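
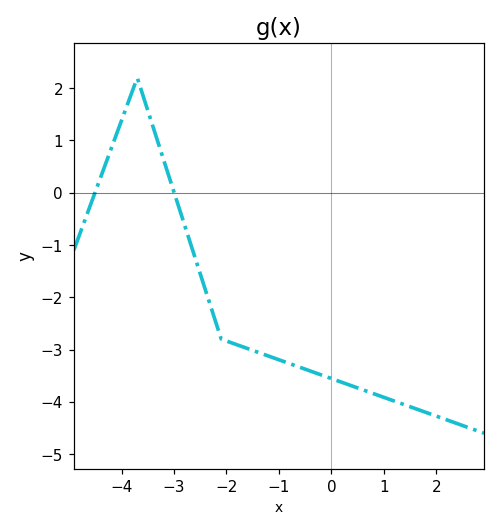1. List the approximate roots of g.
-4.51, -3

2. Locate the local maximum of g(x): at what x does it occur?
-3.7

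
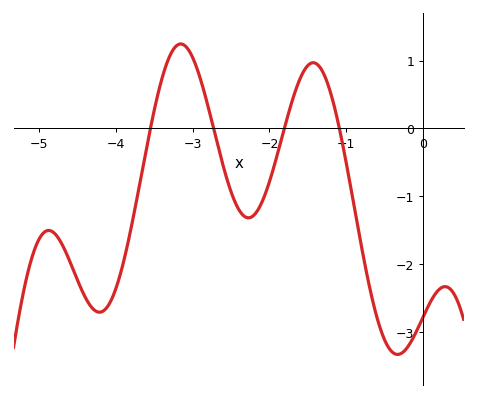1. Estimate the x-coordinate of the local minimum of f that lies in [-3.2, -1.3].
-2.27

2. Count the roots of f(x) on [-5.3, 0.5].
4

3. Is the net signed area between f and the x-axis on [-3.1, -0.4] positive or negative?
negative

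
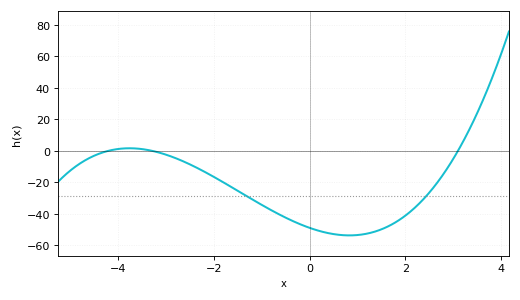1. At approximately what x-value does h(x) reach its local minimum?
0.831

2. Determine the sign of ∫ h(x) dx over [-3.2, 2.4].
negative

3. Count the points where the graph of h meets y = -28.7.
2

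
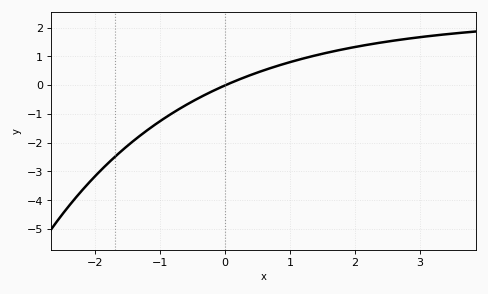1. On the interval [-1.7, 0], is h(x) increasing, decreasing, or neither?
increasing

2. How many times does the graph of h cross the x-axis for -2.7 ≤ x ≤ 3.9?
1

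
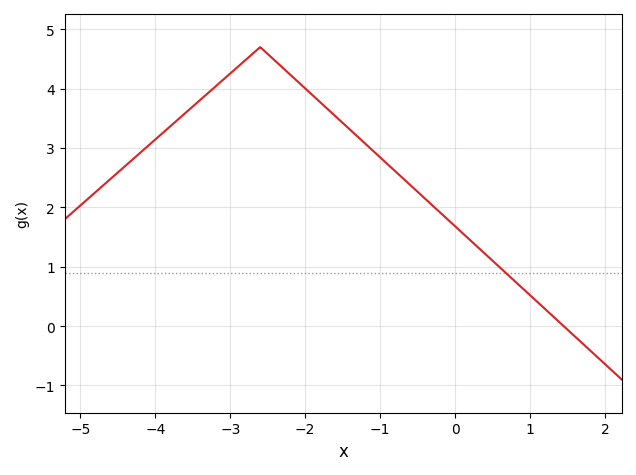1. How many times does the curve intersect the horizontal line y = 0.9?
1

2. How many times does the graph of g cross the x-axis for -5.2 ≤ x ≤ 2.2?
1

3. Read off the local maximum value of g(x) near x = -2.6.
4.7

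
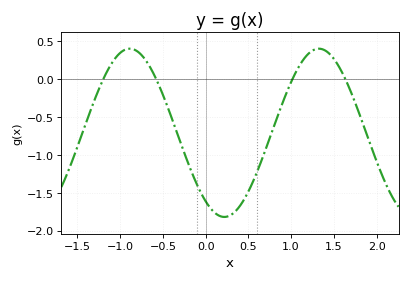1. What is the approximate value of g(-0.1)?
-1.4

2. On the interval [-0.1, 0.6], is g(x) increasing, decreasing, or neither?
neither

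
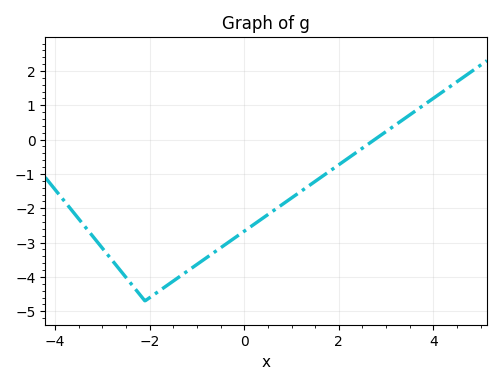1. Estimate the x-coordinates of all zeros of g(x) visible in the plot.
2.8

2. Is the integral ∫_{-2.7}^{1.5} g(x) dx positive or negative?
negative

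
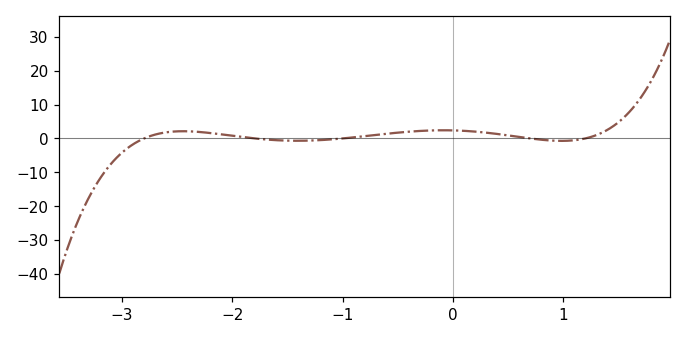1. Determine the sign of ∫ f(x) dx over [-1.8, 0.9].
positive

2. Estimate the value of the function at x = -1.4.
-1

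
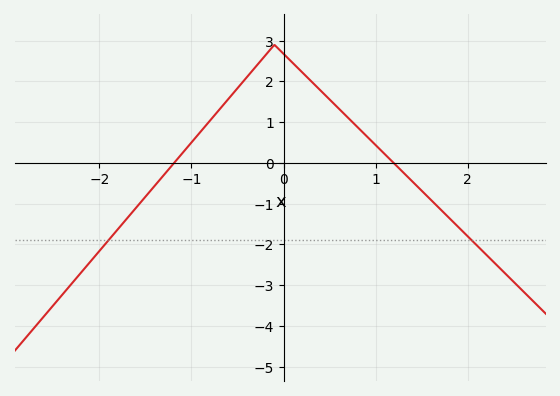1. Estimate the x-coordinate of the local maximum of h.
-0.1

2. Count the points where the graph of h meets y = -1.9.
2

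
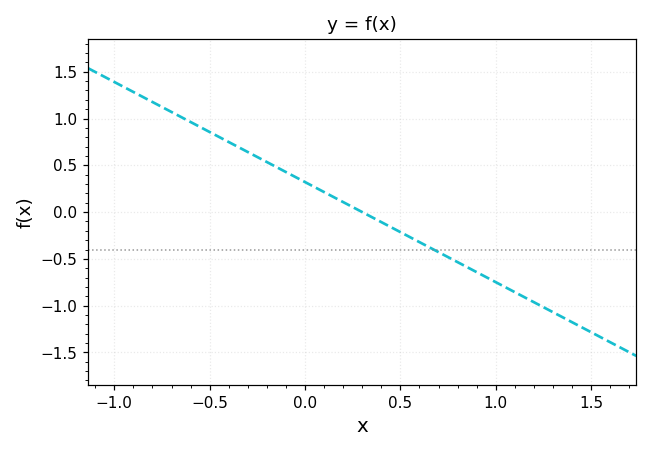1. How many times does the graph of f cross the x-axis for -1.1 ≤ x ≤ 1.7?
1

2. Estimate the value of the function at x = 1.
-0.749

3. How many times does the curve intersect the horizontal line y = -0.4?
1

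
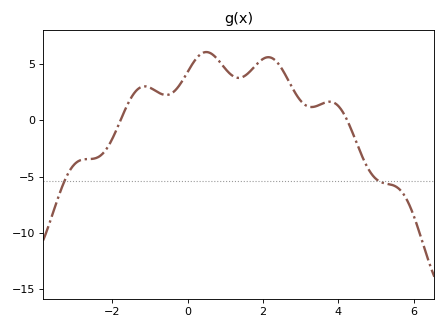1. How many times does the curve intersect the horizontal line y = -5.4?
2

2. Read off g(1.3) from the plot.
4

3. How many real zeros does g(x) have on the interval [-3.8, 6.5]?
2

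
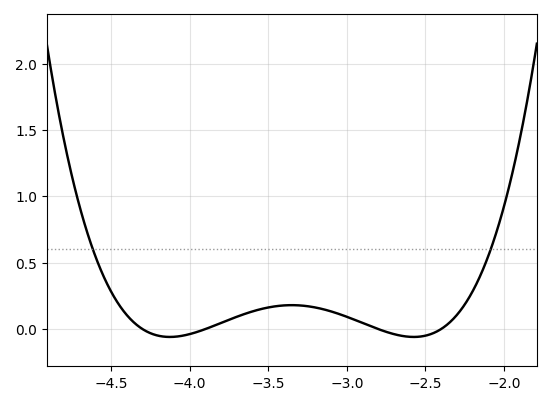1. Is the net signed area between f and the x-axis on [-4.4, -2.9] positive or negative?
positive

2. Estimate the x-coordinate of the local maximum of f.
-3.35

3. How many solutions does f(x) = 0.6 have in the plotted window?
2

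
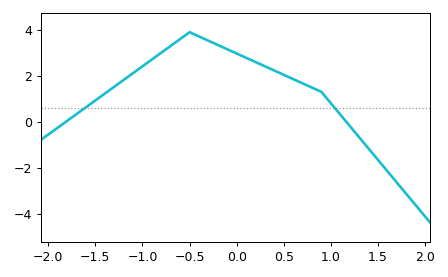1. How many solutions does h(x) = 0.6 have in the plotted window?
2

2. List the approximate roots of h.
-1.8, 1.2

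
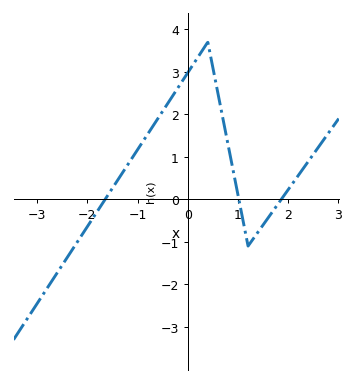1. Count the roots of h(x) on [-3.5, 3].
3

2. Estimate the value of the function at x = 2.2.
0.559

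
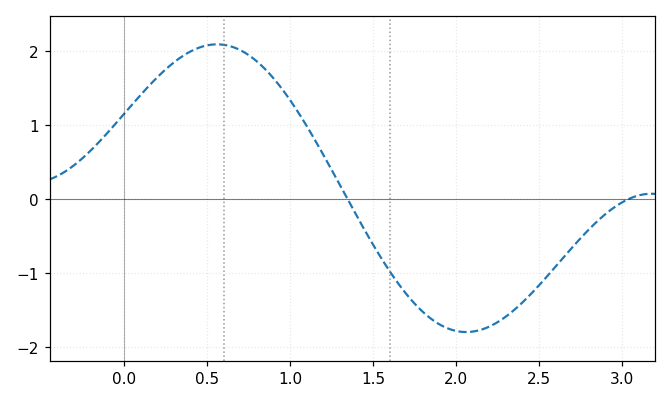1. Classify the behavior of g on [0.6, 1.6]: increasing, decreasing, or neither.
decreasing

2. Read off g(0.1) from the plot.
1.4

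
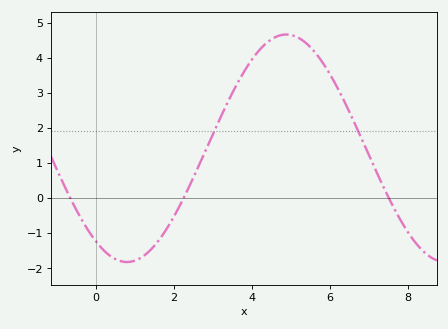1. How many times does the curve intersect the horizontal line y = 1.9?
2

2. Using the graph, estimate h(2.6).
0.839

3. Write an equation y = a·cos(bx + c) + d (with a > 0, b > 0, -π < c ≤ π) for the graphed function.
y = 3.24cos(0.77x + 2.53) + 1.42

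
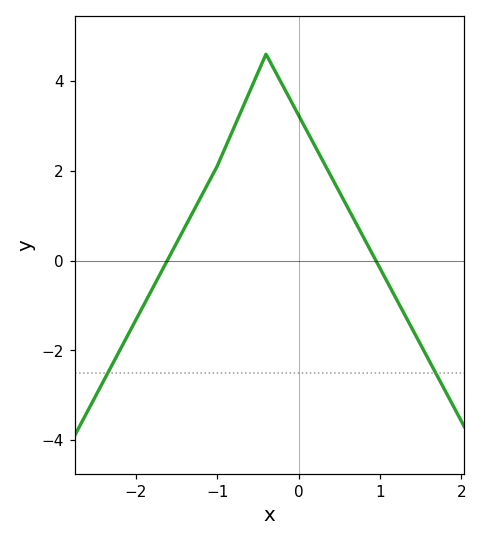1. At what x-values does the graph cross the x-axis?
-1.6, 0.9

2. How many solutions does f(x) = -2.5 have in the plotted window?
2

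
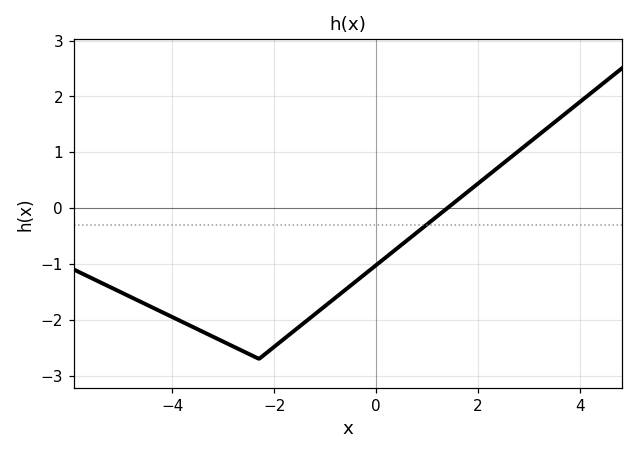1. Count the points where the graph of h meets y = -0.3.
1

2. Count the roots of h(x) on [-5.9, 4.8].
1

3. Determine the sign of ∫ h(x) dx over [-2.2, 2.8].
negative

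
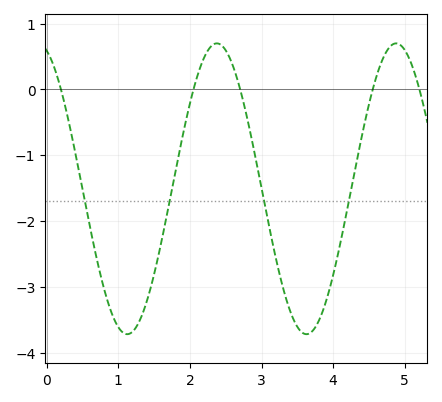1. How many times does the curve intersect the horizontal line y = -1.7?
4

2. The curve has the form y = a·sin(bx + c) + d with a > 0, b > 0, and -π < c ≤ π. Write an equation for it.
y = 2.21sin(2.51x + 1.89) - 1.51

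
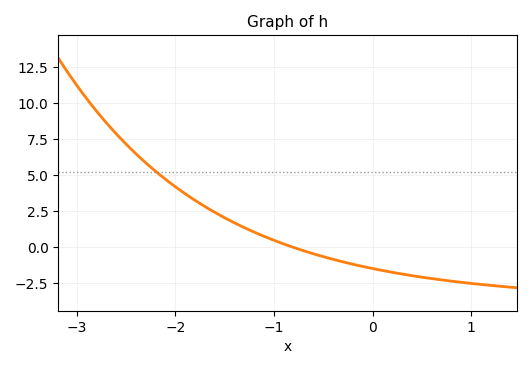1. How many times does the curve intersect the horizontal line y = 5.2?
1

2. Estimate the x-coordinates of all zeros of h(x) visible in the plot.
-0.807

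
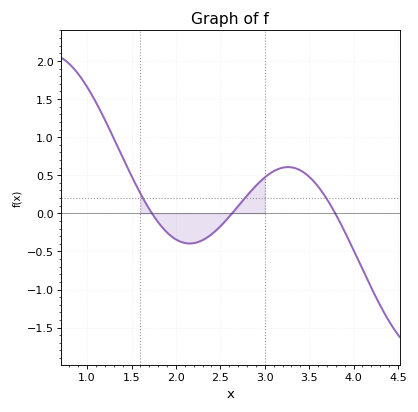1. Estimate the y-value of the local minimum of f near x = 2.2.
-0.4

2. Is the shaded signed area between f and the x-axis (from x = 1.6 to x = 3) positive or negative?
negative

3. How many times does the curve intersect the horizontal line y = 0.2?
3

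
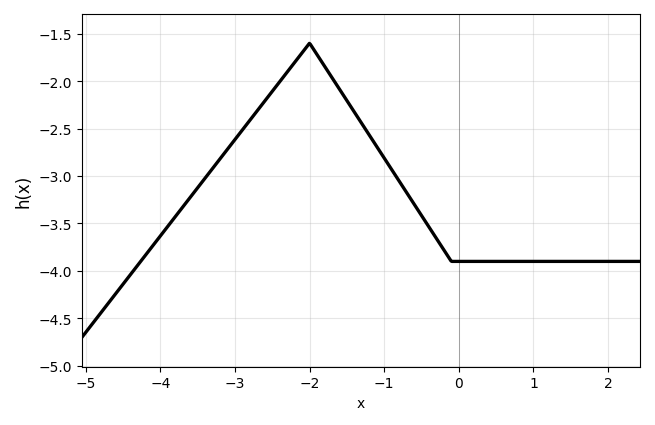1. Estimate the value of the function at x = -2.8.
-2.41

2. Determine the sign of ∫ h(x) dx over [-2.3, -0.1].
negative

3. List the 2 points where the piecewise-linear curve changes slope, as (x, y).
(-2, -1.6); (-0.1, -3.9)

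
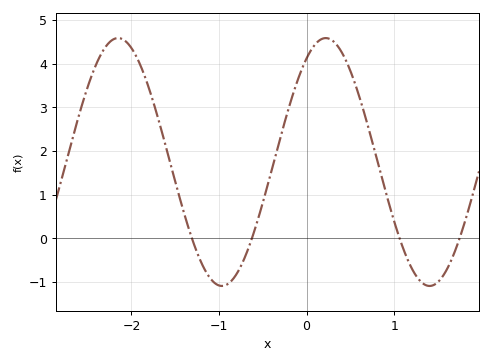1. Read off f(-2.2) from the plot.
4.6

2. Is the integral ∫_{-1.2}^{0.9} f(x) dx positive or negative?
positive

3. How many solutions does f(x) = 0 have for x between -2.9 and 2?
4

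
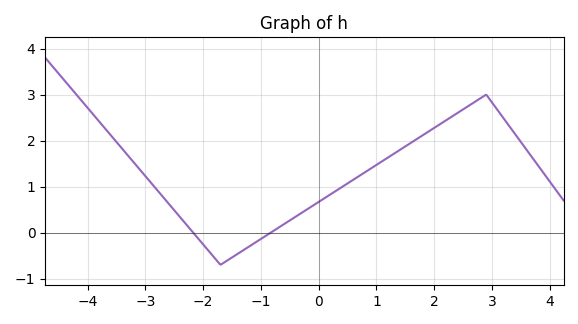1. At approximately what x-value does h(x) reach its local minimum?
-1.7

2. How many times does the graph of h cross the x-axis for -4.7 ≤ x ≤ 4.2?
2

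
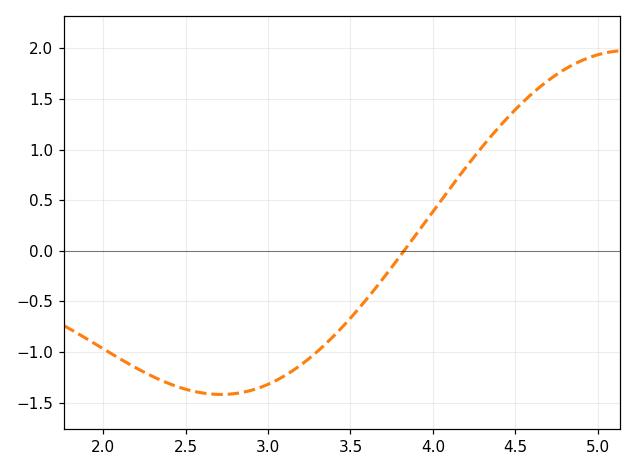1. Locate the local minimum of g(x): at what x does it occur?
2.71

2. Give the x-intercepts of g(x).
3.83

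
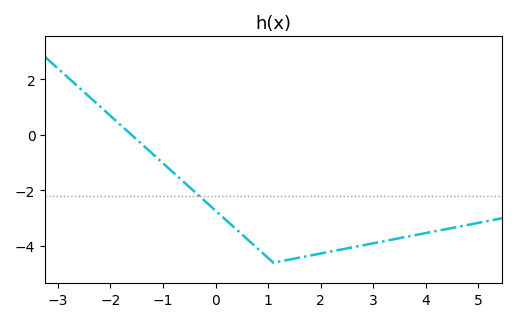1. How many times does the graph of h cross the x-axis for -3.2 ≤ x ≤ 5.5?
1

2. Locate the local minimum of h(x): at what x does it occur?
1.2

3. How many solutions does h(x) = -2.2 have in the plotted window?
1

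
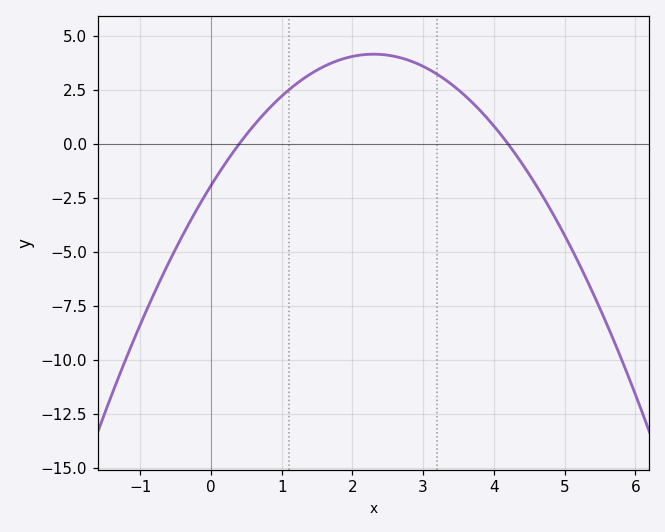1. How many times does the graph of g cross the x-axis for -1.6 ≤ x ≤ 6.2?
2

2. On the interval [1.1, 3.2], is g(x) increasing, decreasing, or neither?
neither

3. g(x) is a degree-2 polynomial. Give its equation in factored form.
y = -1.15(x - 0.4)(x - 4.2)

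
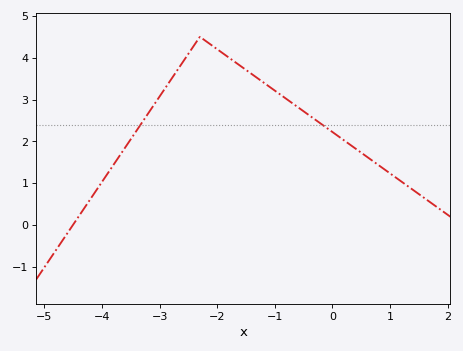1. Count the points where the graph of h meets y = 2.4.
2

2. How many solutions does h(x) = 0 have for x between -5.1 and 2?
1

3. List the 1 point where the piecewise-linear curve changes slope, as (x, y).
(-2.3, 4.5)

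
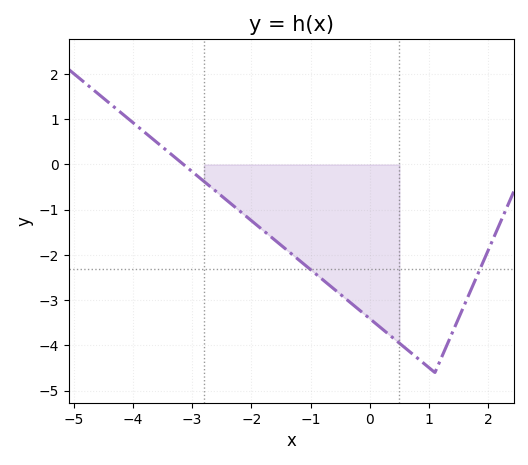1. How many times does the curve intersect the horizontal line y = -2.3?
2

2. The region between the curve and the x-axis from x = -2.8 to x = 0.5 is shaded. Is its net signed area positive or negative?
negative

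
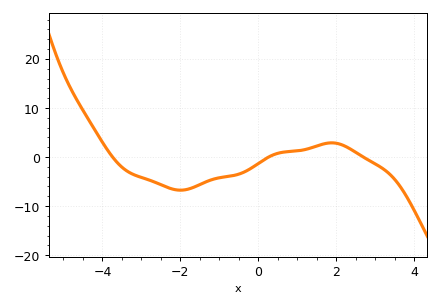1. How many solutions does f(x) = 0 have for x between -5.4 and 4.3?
3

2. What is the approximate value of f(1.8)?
3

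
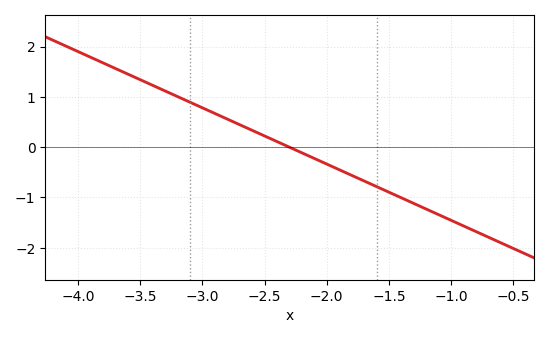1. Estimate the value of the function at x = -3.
0.8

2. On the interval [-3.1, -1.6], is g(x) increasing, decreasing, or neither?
decreasing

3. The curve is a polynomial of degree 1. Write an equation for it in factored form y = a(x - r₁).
y = -1.12(x + 2.3)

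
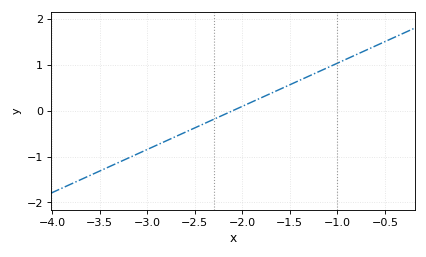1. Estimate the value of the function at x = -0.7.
1.32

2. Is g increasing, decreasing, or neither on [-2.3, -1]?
increasing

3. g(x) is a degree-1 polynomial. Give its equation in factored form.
y = 0.94(x + 2.1)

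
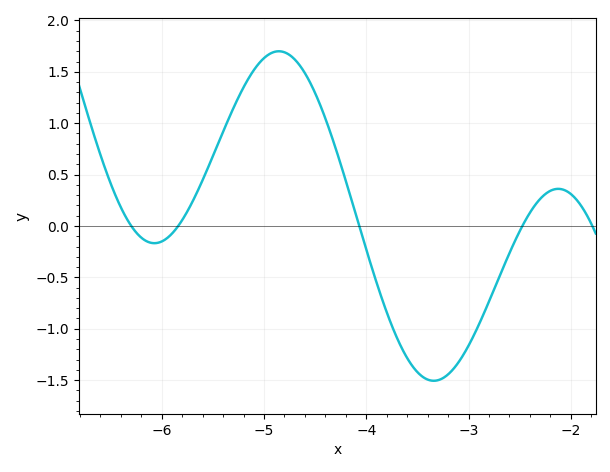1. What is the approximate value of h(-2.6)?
-0.264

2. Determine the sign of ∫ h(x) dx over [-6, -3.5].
positive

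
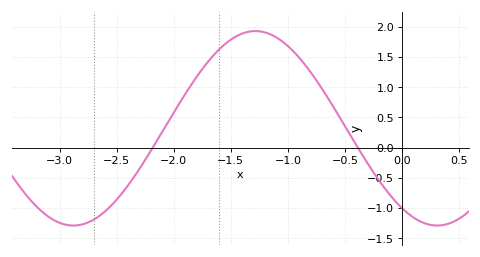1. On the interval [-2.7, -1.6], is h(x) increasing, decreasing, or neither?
increasing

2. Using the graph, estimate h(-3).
-1.25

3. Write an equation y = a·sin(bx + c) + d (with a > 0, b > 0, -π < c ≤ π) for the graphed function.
y = 1.61sin(1.97x - 2.18) + 0.32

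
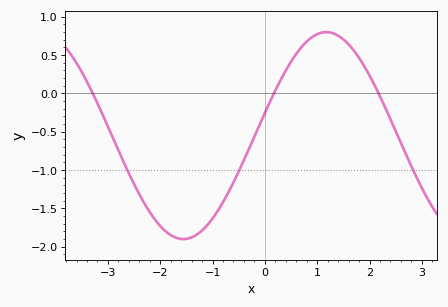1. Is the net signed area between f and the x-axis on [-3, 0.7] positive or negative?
negative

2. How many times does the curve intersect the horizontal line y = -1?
3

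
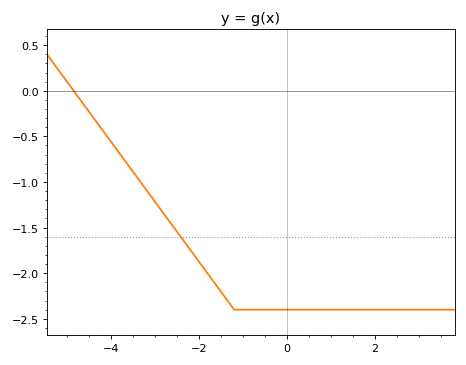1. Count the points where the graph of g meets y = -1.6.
1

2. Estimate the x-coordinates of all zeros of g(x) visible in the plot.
-4.8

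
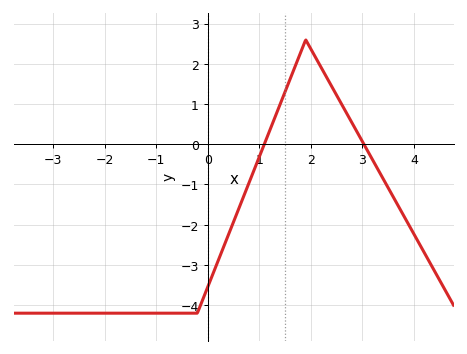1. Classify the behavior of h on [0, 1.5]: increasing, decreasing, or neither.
increasing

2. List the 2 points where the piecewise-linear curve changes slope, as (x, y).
(-0.2, -4.2); (1.9, 2.6)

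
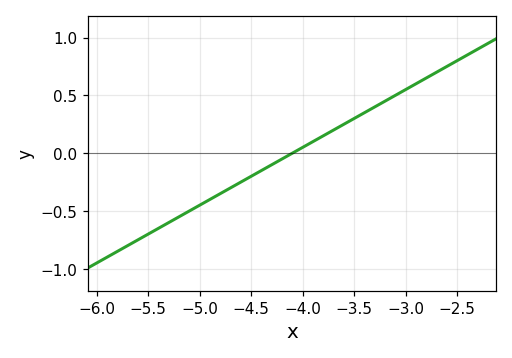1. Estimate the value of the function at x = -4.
0.05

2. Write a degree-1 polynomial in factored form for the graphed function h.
y = 0.5(x + 4.1)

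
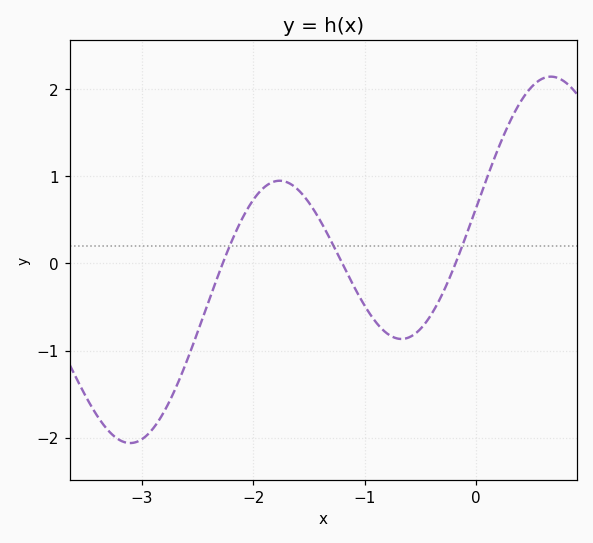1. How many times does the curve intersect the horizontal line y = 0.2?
3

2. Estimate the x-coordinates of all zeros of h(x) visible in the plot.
-2.3, -1.2, -0.2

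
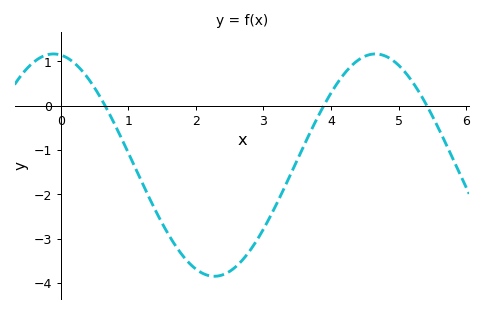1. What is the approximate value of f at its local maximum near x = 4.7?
1.17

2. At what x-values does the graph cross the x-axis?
0.658, 3.89, 5.42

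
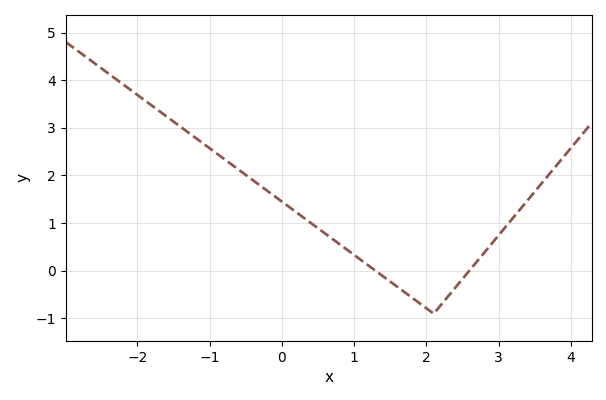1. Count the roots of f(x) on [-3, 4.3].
2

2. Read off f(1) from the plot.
0.332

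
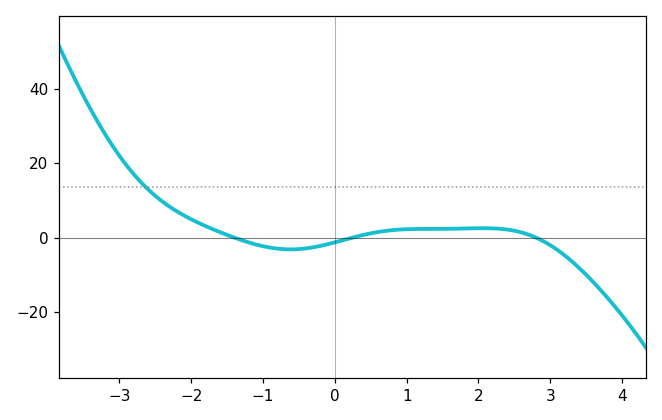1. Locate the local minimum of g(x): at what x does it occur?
-0.6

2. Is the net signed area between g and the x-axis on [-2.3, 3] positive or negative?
positive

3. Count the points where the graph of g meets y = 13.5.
1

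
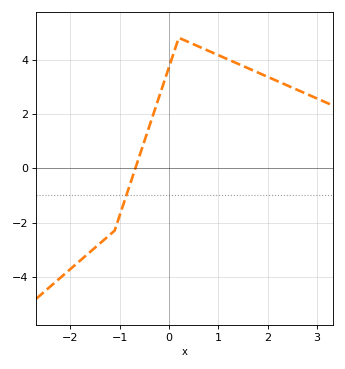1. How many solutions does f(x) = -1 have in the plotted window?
1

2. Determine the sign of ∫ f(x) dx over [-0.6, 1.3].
positive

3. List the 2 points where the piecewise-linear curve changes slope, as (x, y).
(-1.1, -2.3); (0.2, 4.8)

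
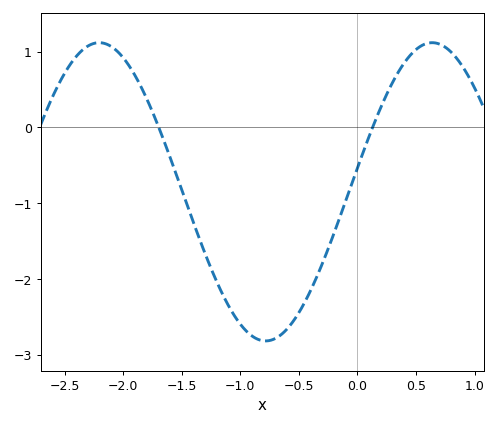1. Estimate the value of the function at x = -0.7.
-2.8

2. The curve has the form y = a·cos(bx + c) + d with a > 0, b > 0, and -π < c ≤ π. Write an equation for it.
y = 1.97cos(2.2x - 1.4) - 0.85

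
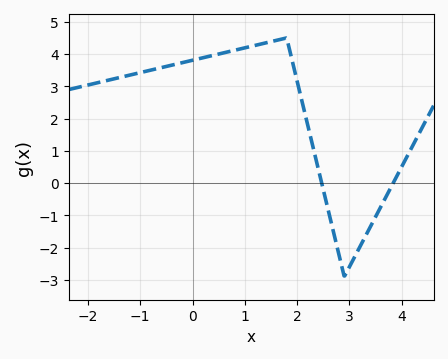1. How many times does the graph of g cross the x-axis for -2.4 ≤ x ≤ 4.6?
2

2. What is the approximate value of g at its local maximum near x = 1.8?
4.5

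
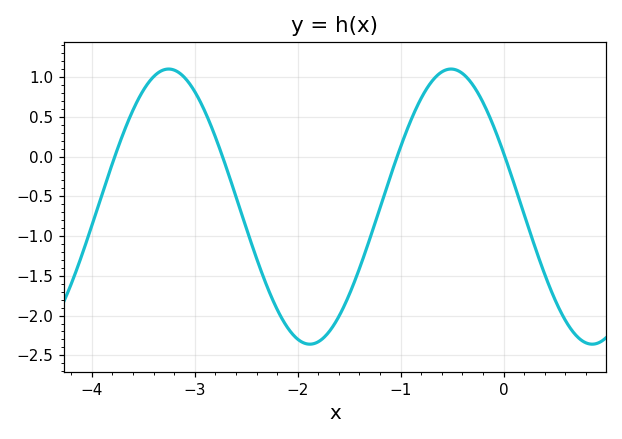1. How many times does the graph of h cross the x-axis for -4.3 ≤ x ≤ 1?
4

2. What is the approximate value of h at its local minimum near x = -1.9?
-2.36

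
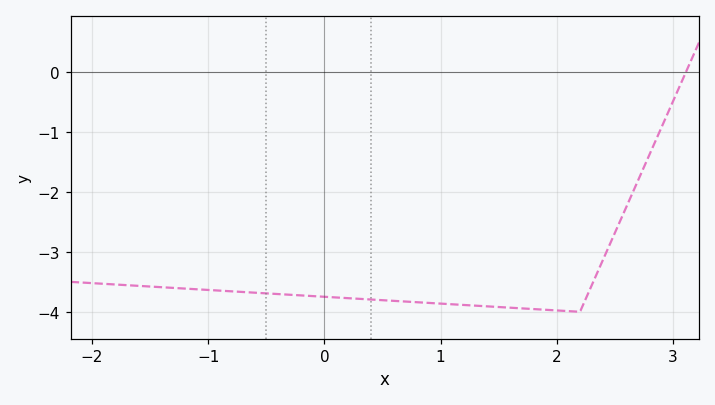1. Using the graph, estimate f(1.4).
-3.91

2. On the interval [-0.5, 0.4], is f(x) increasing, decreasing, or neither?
decreasing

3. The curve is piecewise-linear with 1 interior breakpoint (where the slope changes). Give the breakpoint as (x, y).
(2.2, -4)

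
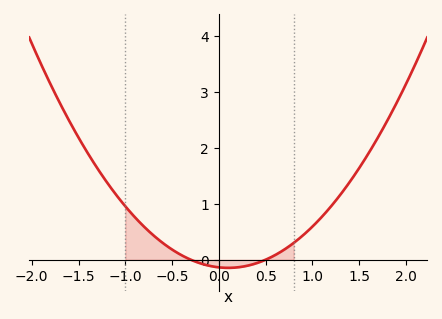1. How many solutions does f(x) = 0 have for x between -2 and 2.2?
2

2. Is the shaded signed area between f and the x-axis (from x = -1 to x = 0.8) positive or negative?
positive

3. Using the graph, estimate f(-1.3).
1.64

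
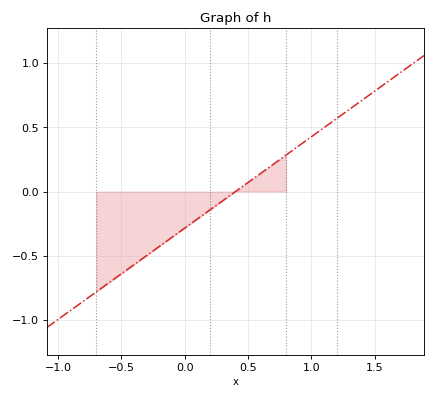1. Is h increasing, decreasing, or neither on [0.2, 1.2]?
increasing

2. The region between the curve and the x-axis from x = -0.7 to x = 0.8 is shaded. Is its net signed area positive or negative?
negative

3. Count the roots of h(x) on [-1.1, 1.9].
1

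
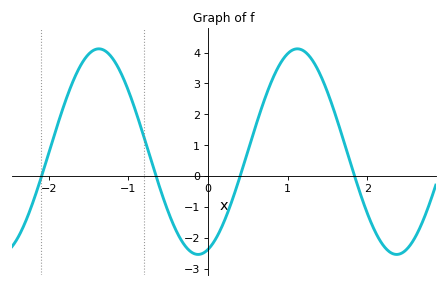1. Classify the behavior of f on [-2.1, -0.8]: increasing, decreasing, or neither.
neither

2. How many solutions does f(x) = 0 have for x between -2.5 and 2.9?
4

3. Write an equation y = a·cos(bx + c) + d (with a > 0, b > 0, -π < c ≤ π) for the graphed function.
y = 3.33cos(2.5x - 2.8) + 0.79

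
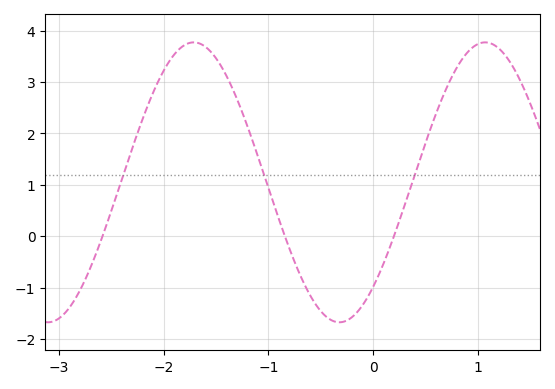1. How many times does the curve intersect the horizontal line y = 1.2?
3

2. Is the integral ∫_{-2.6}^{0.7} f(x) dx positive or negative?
positive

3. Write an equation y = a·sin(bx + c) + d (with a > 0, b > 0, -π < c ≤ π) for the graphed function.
y = 2.72sin(2.26x - 0.842) + 1.05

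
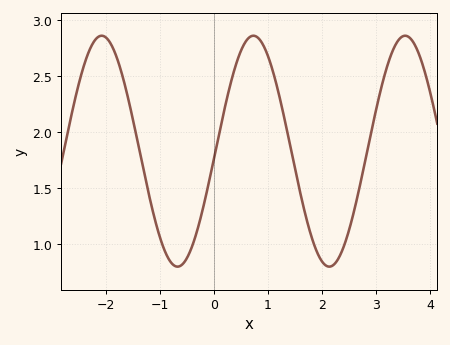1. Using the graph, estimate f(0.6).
2.8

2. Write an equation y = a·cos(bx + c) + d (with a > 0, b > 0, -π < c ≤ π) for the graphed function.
y = 1.03cos(2.2x - 1.6) + 1.83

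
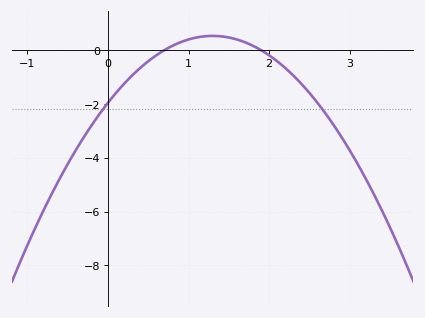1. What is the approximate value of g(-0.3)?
-3.23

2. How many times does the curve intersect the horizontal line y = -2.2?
2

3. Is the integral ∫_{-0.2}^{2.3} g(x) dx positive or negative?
negative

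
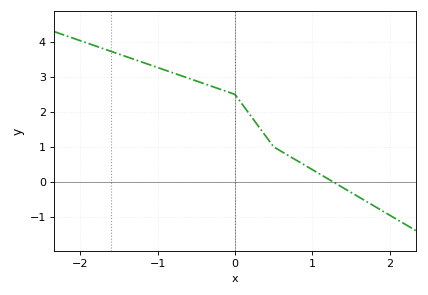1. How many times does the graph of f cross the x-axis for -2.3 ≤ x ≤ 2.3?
1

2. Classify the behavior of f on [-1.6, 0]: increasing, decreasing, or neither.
decreasing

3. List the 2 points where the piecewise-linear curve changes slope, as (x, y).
(0, 2.5); (0.5, 1)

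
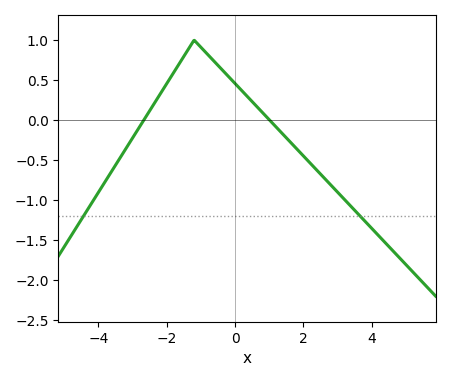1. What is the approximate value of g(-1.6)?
0.75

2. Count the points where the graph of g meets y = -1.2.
2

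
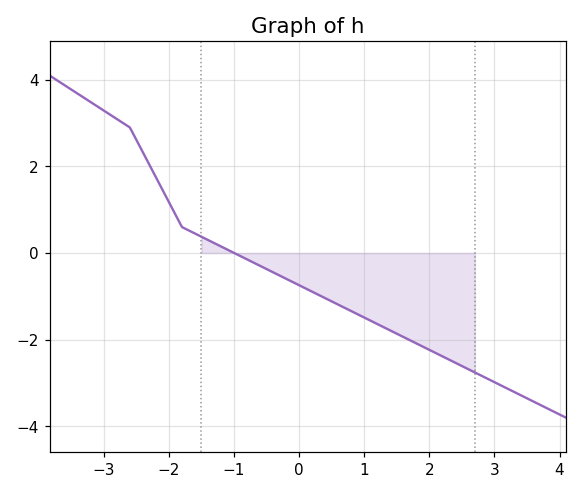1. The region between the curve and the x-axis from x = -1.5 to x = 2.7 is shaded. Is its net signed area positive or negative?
negative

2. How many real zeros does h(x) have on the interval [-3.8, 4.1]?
1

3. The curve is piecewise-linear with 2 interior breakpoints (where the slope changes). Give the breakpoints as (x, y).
(-2.6, 2.9); (-1.8, 0.6)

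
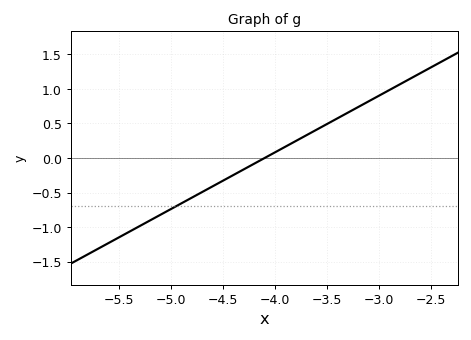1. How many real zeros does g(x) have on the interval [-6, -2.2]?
1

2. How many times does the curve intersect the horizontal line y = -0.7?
1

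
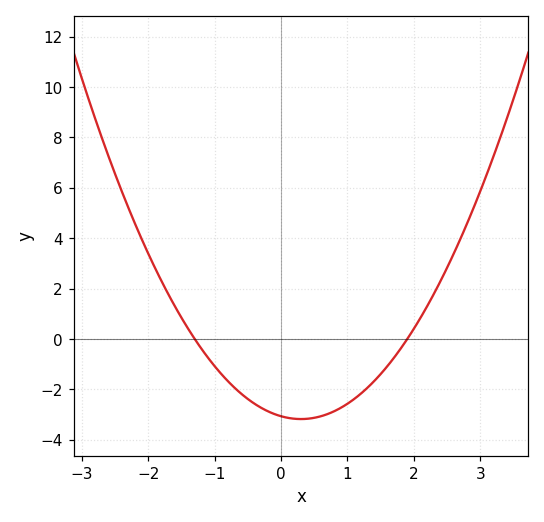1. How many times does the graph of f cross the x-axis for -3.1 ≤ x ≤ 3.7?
2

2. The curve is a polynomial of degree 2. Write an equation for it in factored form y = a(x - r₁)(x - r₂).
y = 1.24(x + 1.3)(x - 1.9)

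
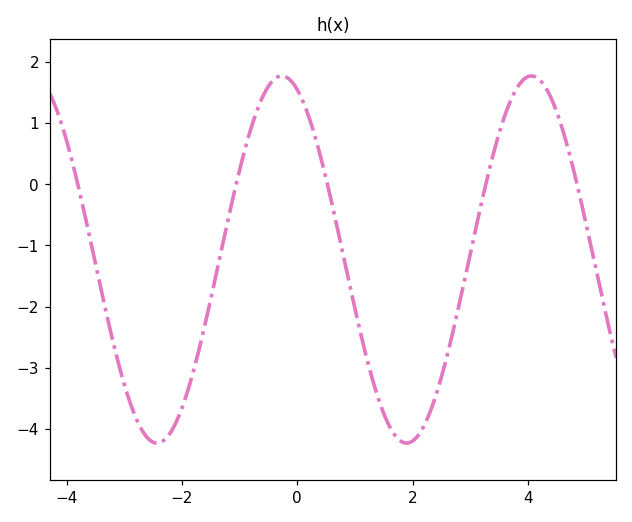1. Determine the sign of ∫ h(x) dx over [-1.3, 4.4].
negative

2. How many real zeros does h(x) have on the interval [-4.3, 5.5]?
5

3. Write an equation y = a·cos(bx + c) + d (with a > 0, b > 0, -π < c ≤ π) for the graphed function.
y = 3cos(1.45x + 0.39) - 1.23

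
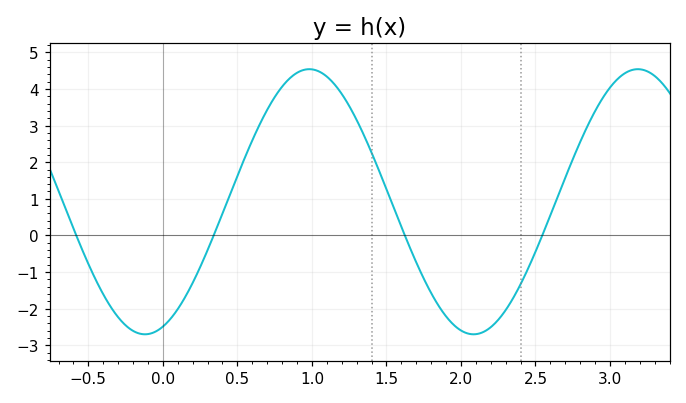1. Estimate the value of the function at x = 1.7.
-0.733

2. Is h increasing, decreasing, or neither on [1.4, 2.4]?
neither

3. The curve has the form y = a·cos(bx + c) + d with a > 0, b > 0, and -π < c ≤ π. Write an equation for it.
y = 3.62cos(2.85x - 2.8) + 0.92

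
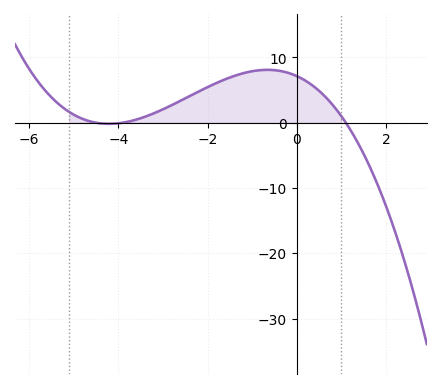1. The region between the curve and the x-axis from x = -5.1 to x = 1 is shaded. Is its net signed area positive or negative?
positive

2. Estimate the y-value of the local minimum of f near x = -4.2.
-0.177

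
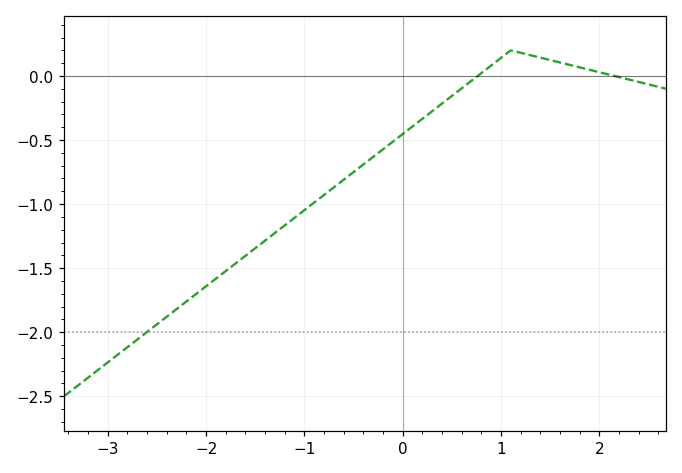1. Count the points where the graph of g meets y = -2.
1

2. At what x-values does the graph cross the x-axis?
0.763, 2.15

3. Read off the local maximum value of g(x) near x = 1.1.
0.2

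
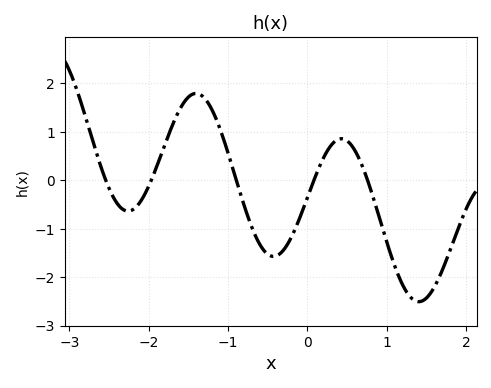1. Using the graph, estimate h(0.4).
0.9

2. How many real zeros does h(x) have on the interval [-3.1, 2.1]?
5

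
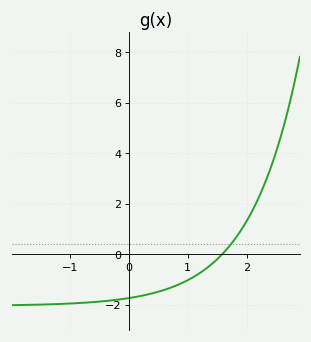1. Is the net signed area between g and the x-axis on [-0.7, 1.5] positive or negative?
negative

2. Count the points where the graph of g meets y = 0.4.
1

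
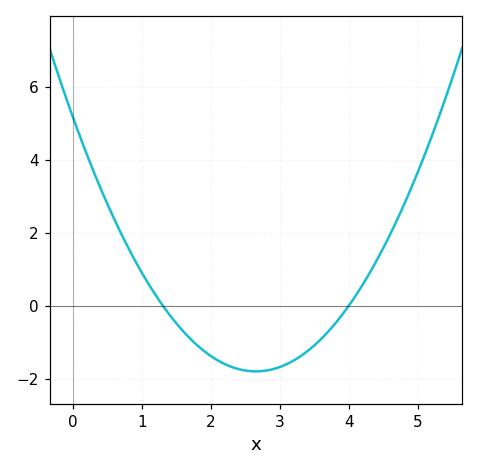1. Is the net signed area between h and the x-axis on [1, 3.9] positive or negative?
negative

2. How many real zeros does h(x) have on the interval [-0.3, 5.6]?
2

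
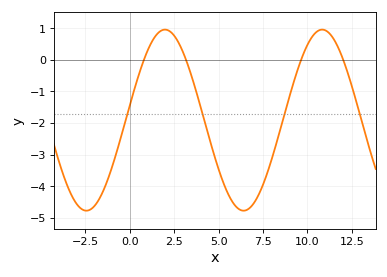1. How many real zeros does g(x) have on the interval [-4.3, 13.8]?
4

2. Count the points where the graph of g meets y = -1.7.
4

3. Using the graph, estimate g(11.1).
0.909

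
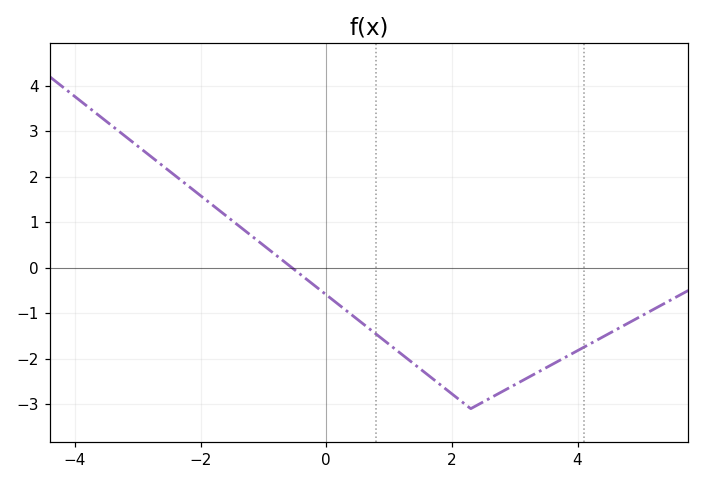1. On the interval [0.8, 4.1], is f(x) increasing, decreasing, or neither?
neither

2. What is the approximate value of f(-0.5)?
-0.05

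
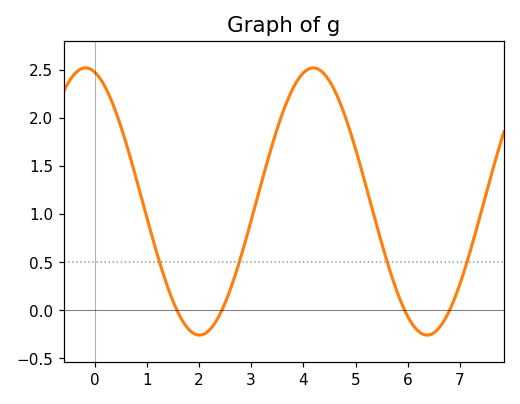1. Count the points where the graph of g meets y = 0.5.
4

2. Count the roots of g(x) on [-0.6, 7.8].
4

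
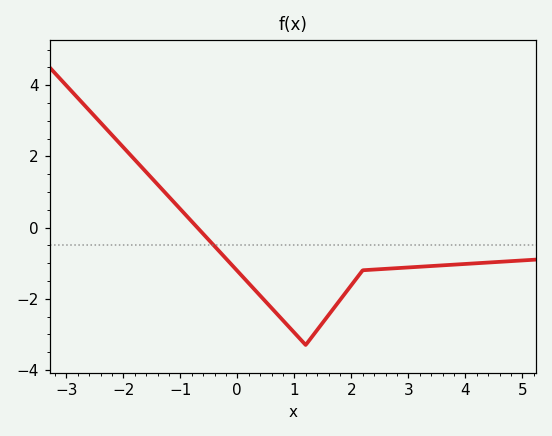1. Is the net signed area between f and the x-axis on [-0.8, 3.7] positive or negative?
negative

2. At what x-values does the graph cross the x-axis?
-0.701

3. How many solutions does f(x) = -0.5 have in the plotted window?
1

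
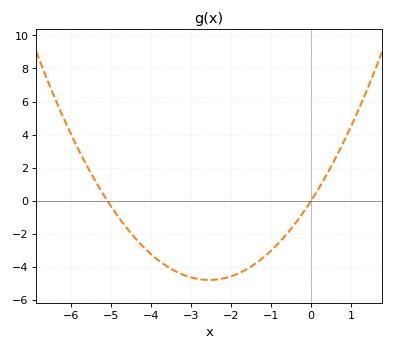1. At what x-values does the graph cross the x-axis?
-5.1, 0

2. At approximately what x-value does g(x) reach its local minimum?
-2.55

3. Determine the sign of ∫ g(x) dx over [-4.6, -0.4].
negative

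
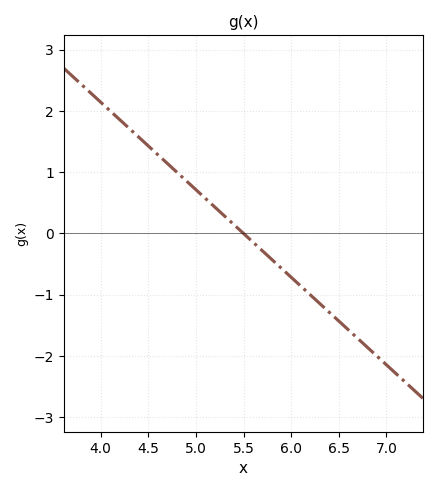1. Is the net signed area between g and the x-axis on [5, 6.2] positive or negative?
negative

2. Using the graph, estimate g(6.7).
-1.72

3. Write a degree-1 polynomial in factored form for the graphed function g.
y = -1.43(x - 5.5)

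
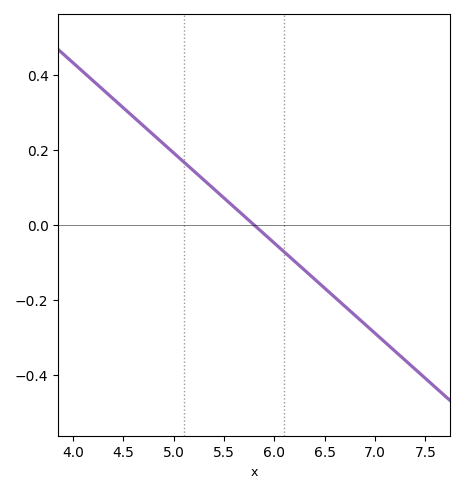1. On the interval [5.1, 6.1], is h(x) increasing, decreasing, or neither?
decreasing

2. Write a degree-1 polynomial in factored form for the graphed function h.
y = -0.24(x - 5.8)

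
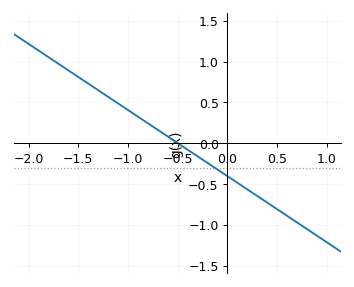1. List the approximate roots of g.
-0.5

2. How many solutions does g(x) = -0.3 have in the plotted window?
1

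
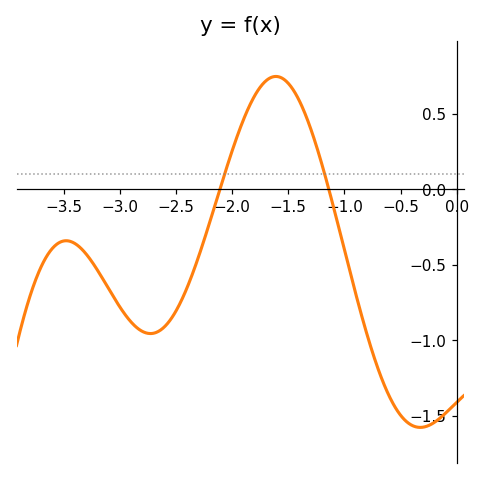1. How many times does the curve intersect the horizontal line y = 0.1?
2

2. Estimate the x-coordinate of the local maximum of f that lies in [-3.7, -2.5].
-3.5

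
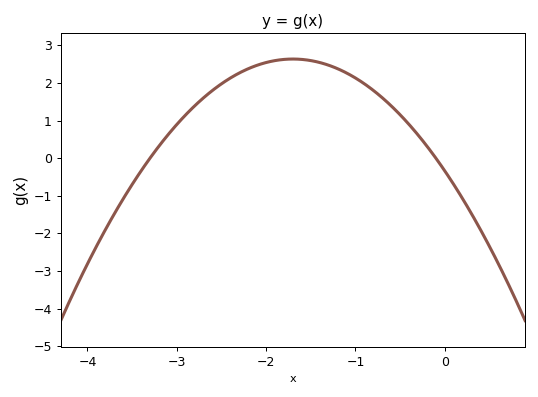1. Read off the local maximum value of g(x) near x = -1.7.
2.6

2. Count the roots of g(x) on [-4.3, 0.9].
2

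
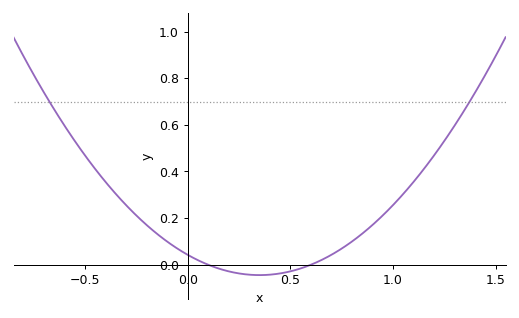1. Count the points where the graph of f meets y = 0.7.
2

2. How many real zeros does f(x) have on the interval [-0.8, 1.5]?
2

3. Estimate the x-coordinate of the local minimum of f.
0.35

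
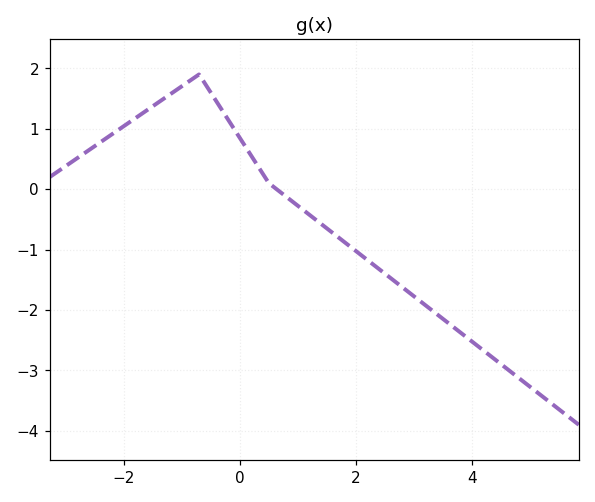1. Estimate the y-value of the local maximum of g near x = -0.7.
1.9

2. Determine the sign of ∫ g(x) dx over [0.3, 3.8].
negative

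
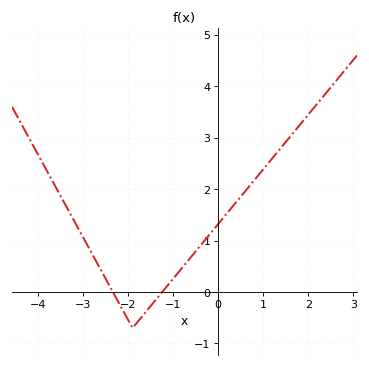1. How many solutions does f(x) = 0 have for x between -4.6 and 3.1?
2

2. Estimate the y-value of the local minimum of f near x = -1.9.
-0.7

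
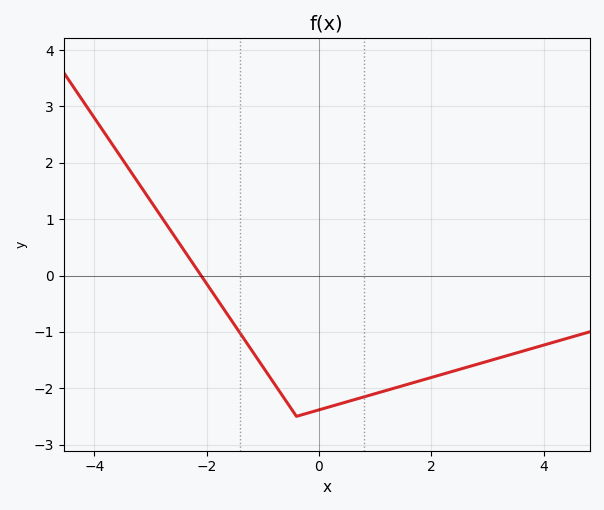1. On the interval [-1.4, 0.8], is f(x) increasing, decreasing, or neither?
neither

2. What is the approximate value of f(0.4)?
-2.27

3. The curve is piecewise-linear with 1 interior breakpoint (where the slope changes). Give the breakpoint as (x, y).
(-0.4, -2.5)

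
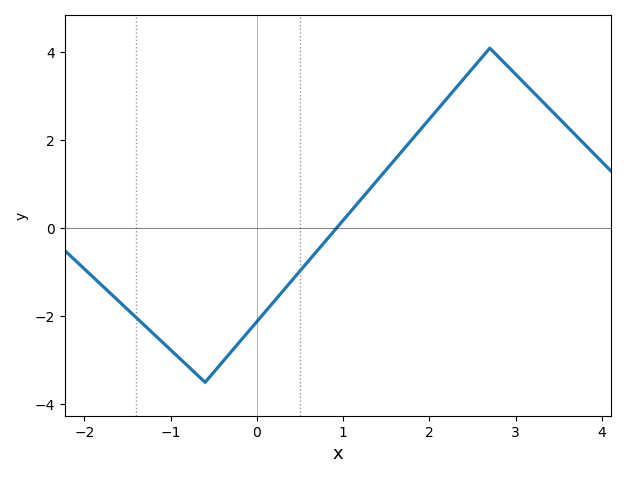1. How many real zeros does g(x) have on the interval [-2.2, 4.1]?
1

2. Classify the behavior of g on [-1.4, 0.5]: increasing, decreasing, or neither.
neither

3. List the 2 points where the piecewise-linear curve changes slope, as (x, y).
(-0.6, -3.5); (2.7, 4.1)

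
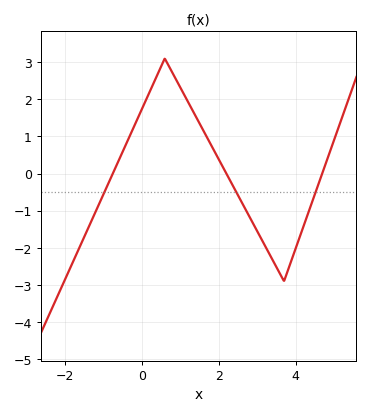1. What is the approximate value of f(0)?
1.7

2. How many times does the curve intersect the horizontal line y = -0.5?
3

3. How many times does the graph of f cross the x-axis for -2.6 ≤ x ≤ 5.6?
3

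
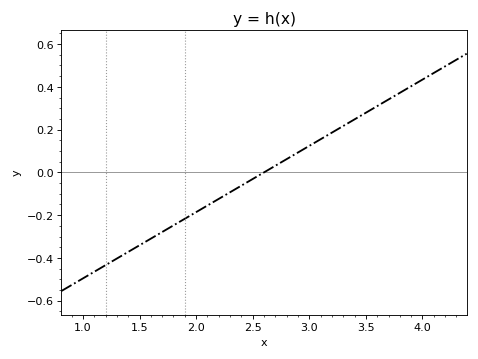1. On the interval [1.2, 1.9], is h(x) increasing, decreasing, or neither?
increasing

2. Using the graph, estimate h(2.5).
-0.031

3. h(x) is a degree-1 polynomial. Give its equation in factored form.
y = 0.31(x - 2.6)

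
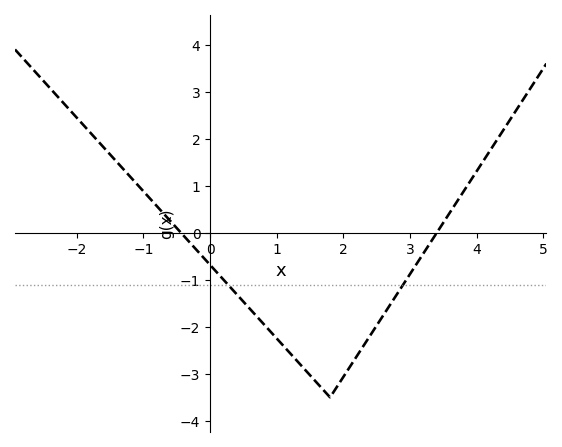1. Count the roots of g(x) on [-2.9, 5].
2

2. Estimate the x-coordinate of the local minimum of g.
1.8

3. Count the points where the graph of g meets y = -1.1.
2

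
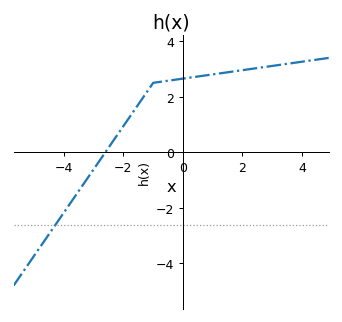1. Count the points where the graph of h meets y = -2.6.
1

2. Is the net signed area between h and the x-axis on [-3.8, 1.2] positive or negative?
positive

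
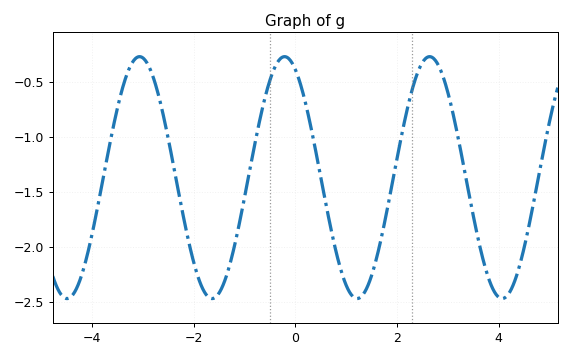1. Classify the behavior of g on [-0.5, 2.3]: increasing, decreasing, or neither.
neither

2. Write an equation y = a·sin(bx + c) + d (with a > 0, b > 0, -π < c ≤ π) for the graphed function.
y = 1.1sin(2.2x + 2.04) - 1.37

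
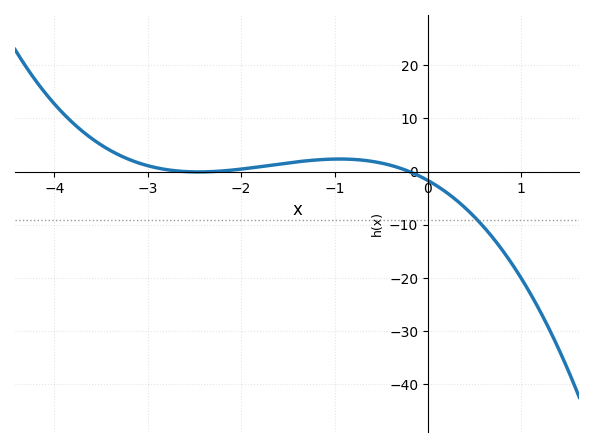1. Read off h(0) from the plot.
-1.69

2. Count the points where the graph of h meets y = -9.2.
1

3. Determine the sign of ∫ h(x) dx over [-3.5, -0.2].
positive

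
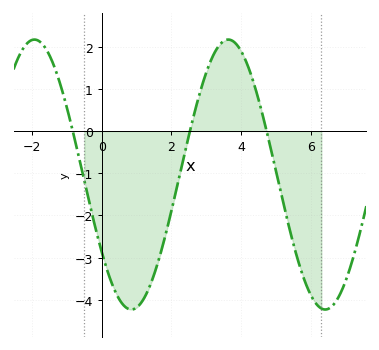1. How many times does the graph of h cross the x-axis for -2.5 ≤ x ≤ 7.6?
3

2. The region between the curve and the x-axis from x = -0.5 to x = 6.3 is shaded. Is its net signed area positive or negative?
negative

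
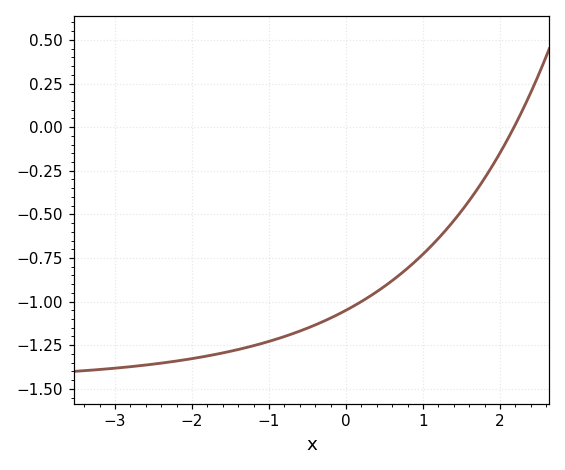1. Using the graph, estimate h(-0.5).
-1.15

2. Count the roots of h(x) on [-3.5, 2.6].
1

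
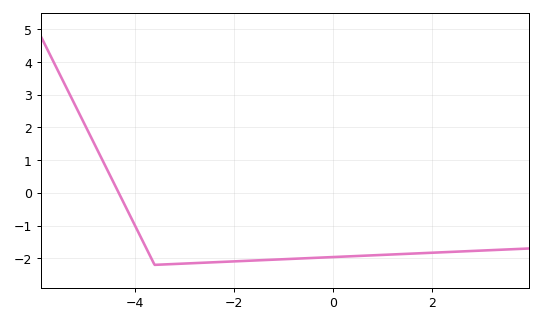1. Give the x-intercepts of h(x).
-4.32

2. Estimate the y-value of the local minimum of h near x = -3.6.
-2.2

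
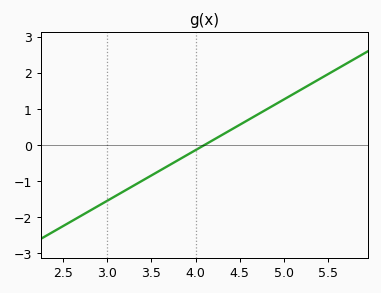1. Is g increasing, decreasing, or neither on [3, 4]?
increasing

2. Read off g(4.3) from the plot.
0.3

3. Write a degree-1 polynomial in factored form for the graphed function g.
y = 1.4(x - 4.1)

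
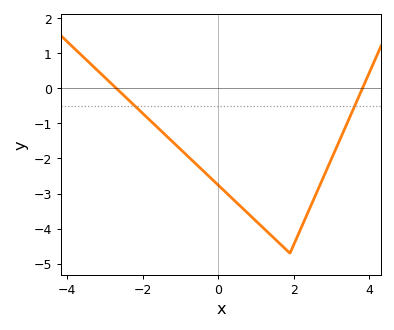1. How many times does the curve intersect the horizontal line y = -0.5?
2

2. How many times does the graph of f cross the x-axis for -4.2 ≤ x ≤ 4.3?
2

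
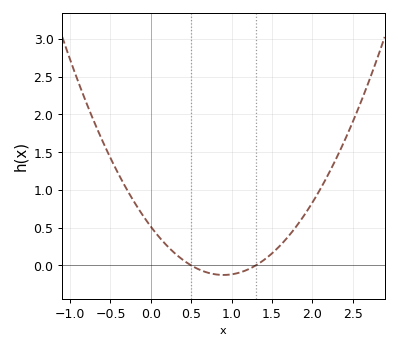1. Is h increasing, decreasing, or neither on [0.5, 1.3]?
neither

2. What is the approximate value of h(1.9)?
0.664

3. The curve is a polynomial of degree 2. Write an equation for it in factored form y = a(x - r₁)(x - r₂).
y = 0.79(x - 0.5)(x - 1.3)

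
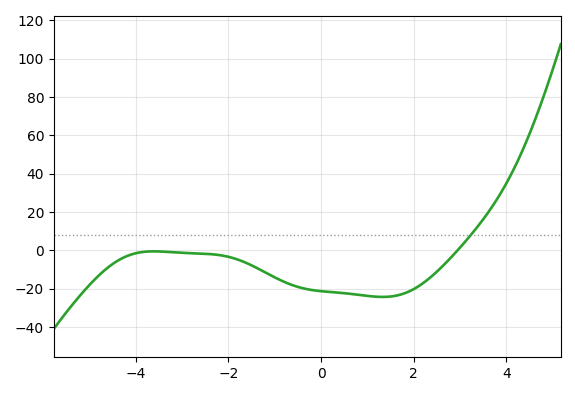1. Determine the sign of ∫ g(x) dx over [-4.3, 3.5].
negative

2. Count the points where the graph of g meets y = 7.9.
1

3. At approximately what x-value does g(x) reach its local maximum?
-3.61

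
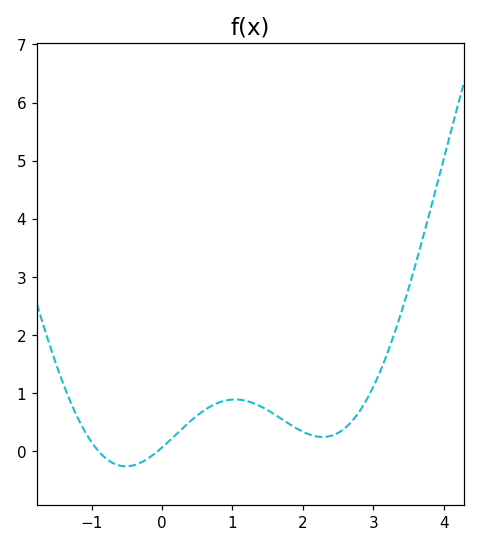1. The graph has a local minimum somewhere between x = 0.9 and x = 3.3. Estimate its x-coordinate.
2.28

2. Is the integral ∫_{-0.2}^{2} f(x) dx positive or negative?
positive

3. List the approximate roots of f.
-0.899, -0.062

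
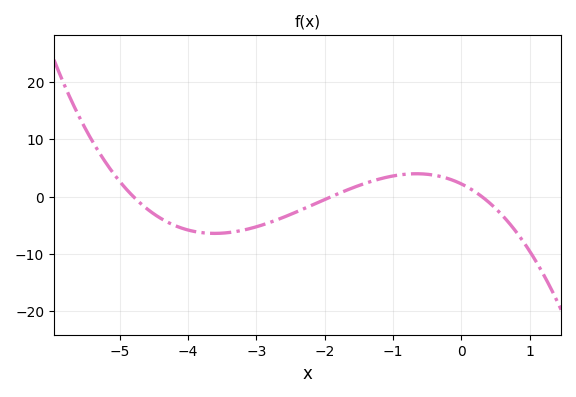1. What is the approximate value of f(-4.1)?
-5.49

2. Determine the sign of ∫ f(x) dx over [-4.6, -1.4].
negative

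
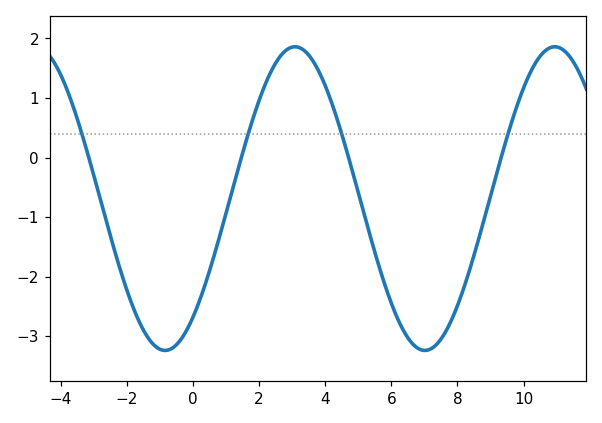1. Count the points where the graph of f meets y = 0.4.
4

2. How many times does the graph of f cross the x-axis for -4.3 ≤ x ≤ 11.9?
4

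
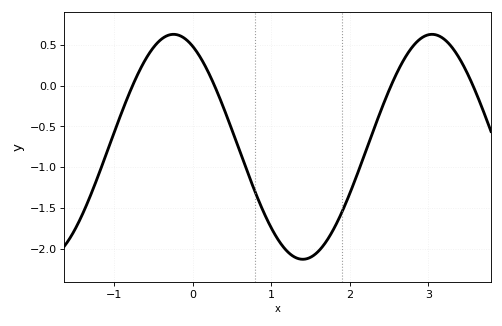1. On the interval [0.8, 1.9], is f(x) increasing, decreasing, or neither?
neither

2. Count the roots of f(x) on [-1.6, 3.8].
4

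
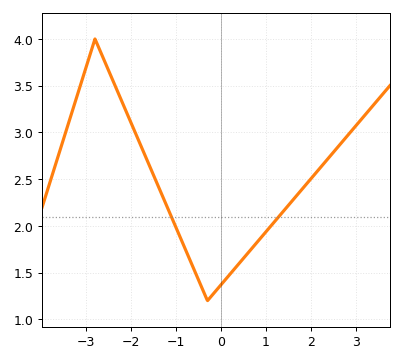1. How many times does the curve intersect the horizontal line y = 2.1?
2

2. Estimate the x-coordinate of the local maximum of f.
-2.8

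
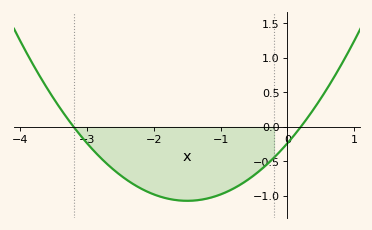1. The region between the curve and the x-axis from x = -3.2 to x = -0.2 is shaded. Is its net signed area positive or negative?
negative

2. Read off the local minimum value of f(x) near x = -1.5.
-1.07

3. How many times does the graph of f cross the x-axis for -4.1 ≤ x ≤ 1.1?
2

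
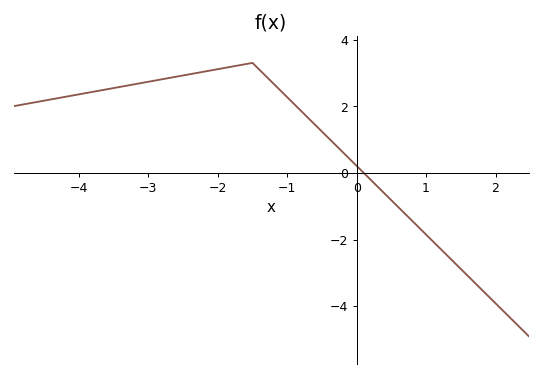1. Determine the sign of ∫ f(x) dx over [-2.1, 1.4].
positive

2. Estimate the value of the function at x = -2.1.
3.07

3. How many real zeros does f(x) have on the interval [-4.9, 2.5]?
1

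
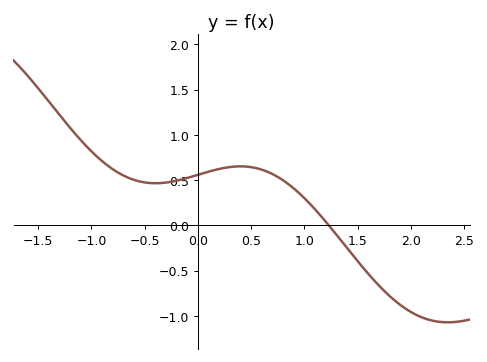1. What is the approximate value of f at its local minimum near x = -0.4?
0.467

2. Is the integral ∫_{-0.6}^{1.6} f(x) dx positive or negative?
positive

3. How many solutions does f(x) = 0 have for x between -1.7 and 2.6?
1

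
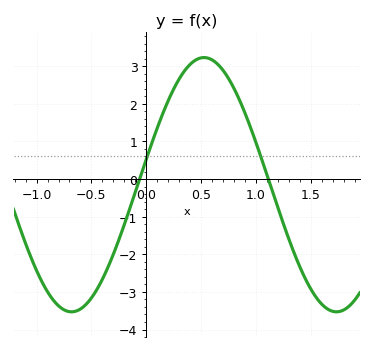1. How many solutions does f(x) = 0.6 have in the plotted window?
2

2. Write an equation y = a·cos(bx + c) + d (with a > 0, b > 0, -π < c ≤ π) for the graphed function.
y = 3.38cos(2.6x - 1.4) - 0.15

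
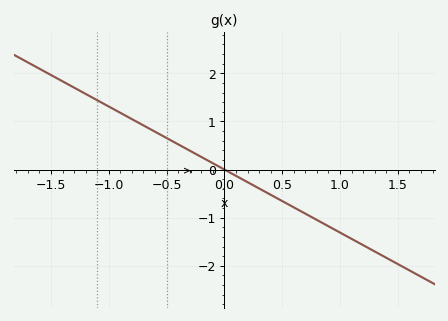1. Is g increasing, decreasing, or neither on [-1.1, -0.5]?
decreasing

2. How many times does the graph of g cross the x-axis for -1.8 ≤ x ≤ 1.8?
1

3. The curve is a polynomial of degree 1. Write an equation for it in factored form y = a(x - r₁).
y = -1.31(x - 0)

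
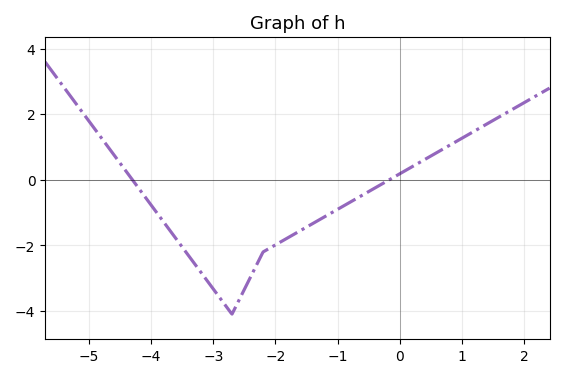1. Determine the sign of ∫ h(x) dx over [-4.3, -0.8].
negative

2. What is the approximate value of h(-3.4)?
-2.4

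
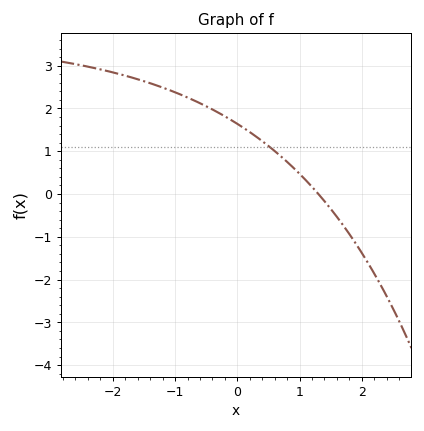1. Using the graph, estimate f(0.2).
1.4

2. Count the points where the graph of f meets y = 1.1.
1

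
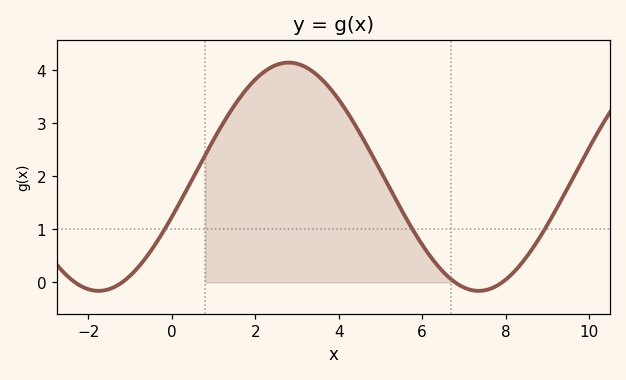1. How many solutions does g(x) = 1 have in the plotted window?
3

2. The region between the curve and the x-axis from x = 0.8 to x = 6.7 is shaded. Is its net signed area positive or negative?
positive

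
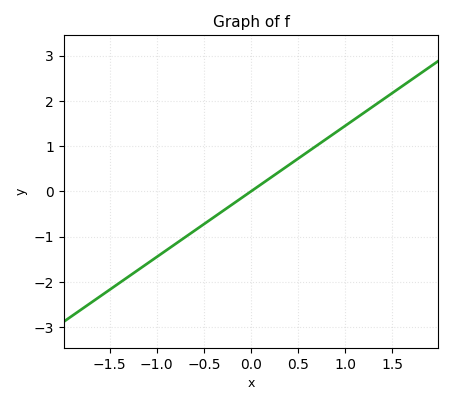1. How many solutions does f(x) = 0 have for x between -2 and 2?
1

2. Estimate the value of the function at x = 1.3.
1.9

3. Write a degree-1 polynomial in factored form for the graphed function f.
y = 1.45(x - 0)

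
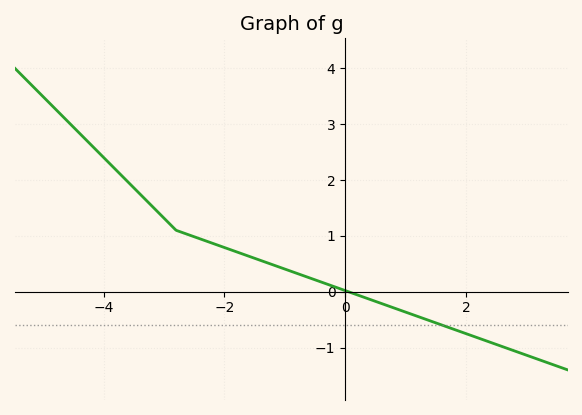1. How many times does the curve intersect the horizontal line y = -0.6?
1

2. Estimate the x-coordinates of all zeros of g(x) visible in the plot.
0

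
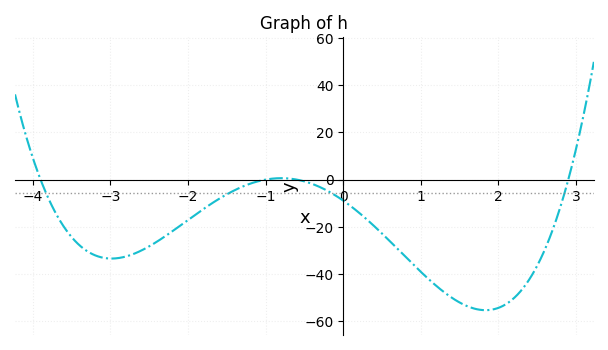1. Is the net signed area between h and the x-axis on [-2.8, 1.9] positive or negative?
negative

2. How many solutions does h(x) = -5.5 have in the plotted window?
4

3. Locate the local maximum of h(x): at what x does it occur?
-0.8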